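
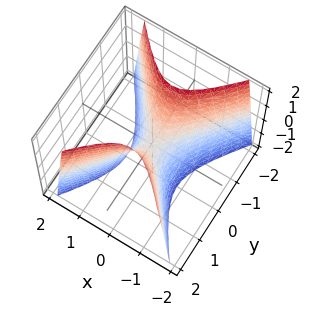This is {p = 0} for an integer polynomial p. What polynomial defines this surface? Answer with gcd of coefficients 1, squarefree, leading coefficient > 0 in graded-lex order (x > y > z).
3*x^2 - 2*y^2 + z

(a) deg p = 2. A hyperbolic paraboloid; a quadric.
(b) Symmetries: the x ↦ −x reflection is a symmetry, so x appears only in even powers; the y ↦ −y reflection is a symmetry, so y appears only in even powers.
(c) Observable constraints: one z-axis crossing is at z = 0; it meets the y-axis at y = 0 (among the integer gridlines); it meets the x-axis at x = 0 (among the integer gridlines).
(d) Solving for integer coefficients yields p as stated.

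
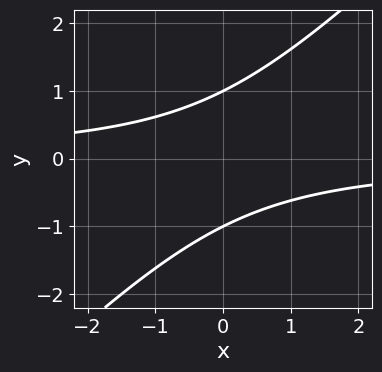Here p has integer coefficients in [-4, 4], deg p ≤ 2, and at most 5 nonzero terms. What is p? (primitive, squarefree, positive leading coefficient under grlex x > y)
(a) The degree is 2 — the shape is more complex than any degree-1 curve.
(b) From the visible intercepts: among the integer gridlines, it crosses the y-axis at y ∈ {-1, 1}; it misses every integer gridline on the x-axis.
(c) Putting this together gives p.

x*y - y^2 + 1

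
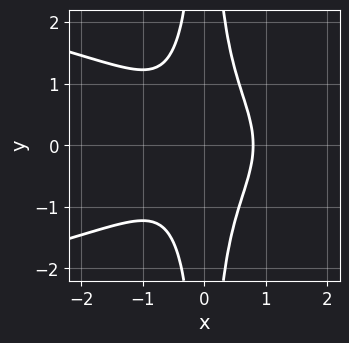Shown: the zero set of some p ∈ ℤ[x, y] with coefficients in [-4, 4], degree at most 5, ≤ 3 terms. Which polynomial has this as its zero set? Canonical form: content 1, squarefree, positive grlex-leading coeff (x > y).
2*x^2*y^2 + 2*x^3 - 1

1. The degree is 4 — the shape is more complex than any degree-3 curve.
2. Symmetries: it's symmetric under y → −y, forcing even powers of y.
3. From the axis intercepts and sections: no y-intercept at any integer in the box.
4. Putting this together gives p.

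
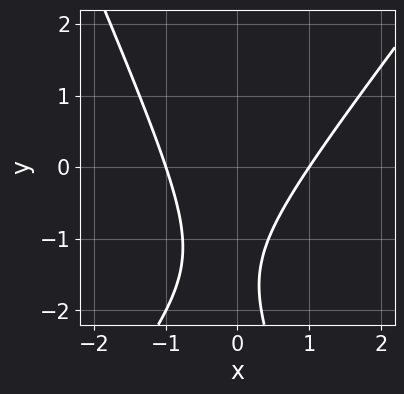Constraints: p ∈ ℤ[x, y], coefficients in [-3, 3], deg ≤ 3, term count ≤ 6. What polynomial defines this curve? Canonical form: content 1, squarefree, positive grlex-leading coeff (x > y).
3*x^2 - x*y - y^2 - 3*y - 3

First, the degree is 2 — the shape is more complex than any degree-1 curve.
Next, checking where it meets the axes: the x-axis gridline crossings are at x ∈ {-1, 1}; the curve avoids every integer y-axis point in the box.
Finally, assembling these constraints gives the stated polynomial.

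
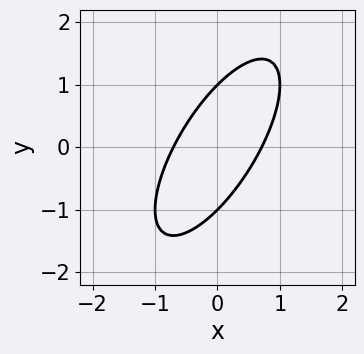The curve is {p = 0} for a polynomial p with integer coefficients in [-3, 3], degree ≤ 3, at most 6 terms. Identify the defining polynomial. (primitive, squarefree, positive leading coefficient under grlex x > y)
2*x^2 - 2*x*y + y^2 - 1

(a) Degree: the shape is more complex than any degree-1 curve, so deg p = 2.
(b) Against the integer gridlines: the y-axis gridline crossings are at y ∈ {-1, 1}.
(c) The integer polynomial consistent with all of this is the stated p.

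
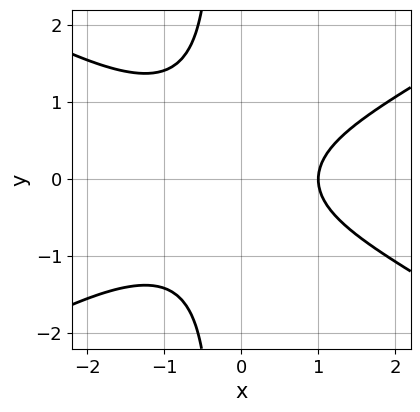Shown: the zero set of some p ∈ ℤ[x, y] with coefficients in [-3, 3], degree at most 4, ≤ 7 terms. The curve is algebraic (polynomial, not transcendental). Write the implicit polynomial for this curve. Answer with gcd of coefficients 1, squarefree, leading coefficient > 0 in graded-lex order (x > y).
First, degree: no degree-2 curve has this shape, so deg p = 3.
Then, symmetries: mirror symmetry y ↦ −y ⇒ only even powers of y.
Then, observable constraints: it meets the x-axis at x = 1 (among the integer gridlines); no y-intercept at any integer in the box.
Finally, assembling these constraints gives the stated polynomial.

x^3 - 3*x*y^2 - y^2 + x - 2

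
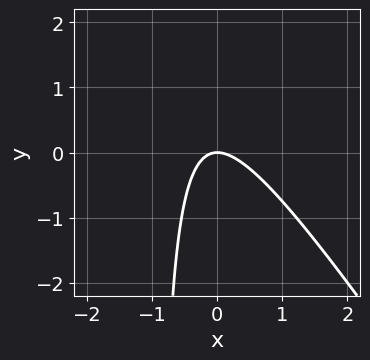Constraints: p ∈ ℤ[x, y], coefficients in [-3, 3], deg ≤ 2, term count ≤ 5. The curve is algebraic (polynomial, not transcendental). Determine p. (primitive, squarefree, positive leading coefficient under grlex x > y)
(a) deg p = 2. The shape is more complex than any degree-1 curve.
(b) From the visible intercepts: one x-axis crossing is at x = 0; it crosses the y-axis at the gridline y = 0.
(c) The integer polynomial consistent with all of this is the stated p.

3*x^2 + 2*x*y + 2*y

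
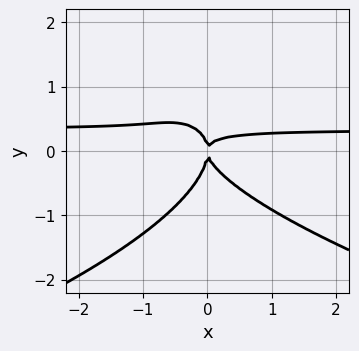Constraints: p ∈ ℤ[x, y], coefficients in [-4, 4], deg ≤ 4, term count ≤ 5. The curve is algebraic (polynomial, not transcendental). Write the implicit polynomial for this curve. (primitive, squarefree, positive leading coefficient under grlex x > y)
3*y^4 + 3*x^2*y + 2*x*y^2 - x^2

First, deg p = 4.
Then, observable constraints: it meets the y-axis at y = 0 (among the integer gridlines); one x-axis crossing is at x = 0.
Finally, matching integer coefficients to the picture gives p.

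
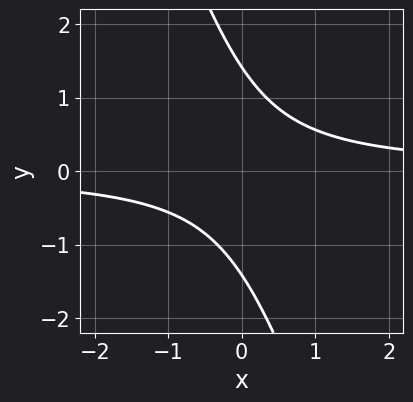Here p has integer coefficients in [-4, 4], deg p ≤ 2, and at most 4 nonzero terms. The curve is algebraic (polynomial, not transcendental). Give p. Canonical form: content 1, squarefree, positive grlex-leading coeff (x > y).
Degree: no degree-1 curve has this shape, so deg p = 2.
Checking where it meets the axes: no x-intercept at any integer in the box.
Putting this together gives p.

3*x*y + y^2 - 2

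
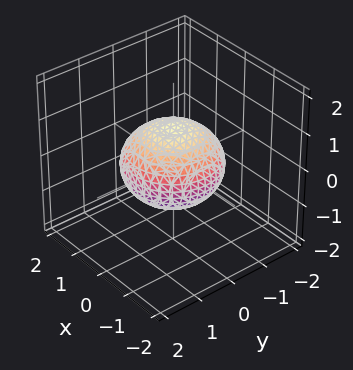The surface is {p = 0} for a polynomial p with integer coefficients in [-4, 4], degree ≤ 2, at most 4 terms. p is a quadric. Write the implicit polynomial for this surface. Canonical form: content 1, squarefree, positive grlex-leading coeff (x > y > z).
First, the degree is 2 — a closed, bounded, convex surface; a quadric.
Next, symmetries: rotational symmetry about the z-axis ⇒ p depends on x, y only through x² + y²; it's symmetric under z → −z, forcing even powers of z.
Then, from the axis intercepts and sections: a circular section at z = 0 has radius between 1 and 2; the z-axis gridline crossings are at z ∈ {-1, 1}.
Finally, the integer polynomial consistent with all of this is the stated p.

2*x^2 + 2*y^2 + 3*z^2 - 3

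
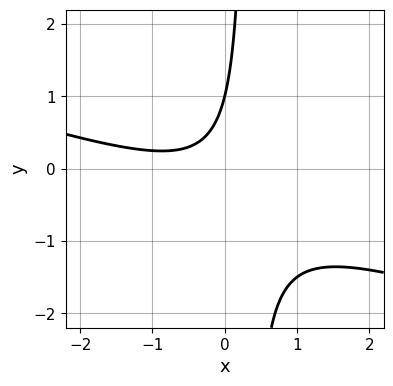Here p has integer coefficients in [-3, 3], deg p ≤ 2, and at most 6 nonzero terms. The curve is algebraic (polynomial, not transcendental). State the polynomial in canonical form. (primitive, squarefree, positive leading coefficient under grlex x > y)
x^2 + 3*x*y + x - y + 1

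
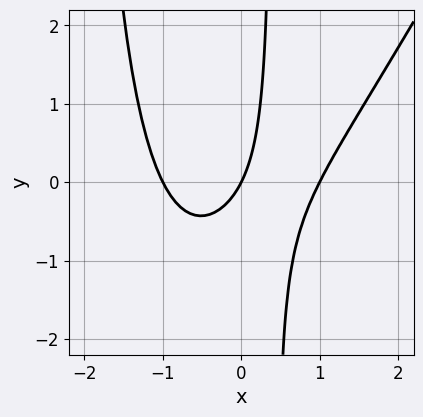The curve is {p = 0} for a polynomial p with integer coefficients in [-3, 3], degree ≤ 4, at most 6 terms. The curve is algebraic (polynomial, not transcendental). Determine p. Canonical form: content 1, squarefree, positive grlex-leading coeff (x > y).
1. The degree is 3 — the shape is more complex than any degree-2 curve.
2. Observable constraints: one y-axis crossing is at y = 0; the x-axis gridline crossings are at x ∈ {-1, 0, 1}.
3. Solving for integer coefficients yields p as stated.

2*x^3 - x^2*y - 2*x*y - 2*x + y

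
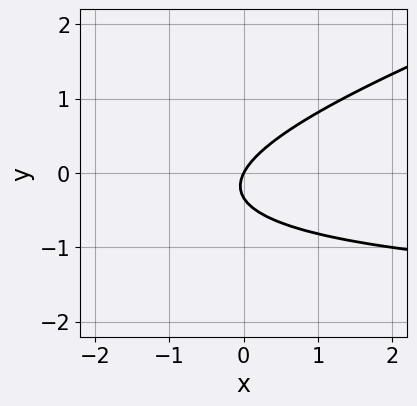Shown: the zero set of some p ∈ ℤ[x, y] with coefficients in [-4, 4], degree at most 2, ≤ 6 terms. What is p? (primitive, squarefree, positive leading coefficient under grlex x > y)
1. The degree is 2 — the shape is more complex than any degree-1 curve.
2. Checking where it meets the axes: it crosses the x-axis at the gridline x = 0; it crosses the y-axis at the gridline y = 0.
3. Matching integer coefficients to the picture gives p.

x*y - 3*y^2 + 2*x - y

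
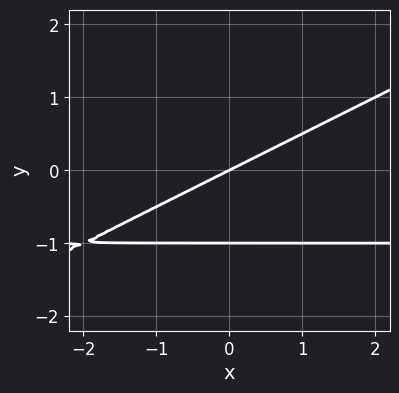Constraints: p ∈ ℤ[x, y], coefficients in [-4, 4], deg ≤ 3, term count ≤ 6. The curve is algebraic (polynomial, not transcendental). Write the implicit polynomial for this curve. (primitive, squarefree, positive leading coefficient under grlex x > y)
x*y - 2*y^2 + x - 2*y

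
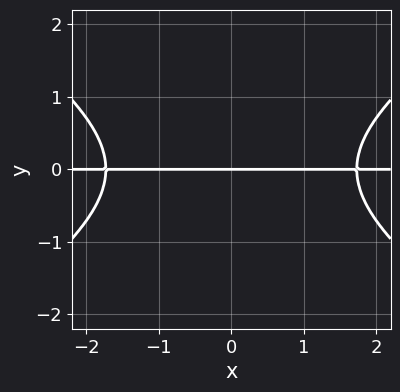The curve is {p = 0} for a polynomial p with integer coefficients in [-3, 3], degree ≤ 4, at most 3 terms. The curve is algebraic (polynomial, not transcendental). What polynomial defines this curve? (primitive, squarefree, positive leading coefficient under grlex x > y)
x^2*y - 2*y^3 - 3*y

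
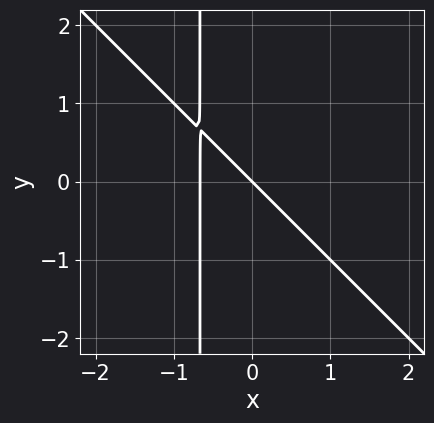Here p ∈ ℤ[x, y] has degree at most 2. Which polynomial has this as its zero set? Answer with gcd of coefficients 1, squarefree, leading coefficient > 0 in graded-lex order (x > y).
First, degree: the shape is more complex than any degree-1 curve, so deg p = 2.
Then, from the axis intercepts and sections: one y-axis crossing is at y = 0; it crosses the x-axis at the gridline x = 0.
Finally, the integer polynomial consistent with all of this is the stated p.

3*x^2 + 3*x*y + 2*x + 2*y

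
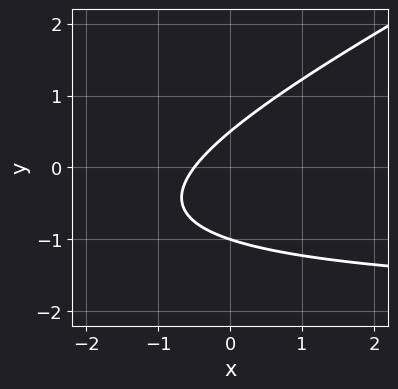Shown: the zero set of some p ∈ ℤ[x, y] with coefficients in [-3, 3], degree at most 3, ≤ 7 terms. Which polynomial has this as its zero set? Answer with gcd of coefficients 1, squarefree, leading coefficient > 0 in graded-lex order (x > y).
1. deg p = 2. The shape is more complex than any degree-1 curve.
2. Checking where it meets the axes: it crosses the y-axis at the gridline y = -1.
3. Solving for integer coefficients yields p as stated.

x*y - 2*y^2 + 2*x - y + 1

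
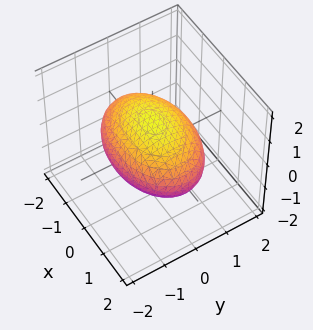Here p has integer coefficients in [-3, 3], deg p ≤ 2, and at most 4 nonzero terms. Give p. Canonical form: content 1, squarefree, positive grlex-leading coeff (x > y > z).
x^2 + 2*y^2 + 3*z^2 - 3

First, the degree is 2 — bounded and convex; a quadric.
Then, symmetries: it's symmetric under y → −y, forcing even powers of y; mirror symmetry x ↦ −x ⇒ only even powers of x; the z ↦ −z reflection is a symmetry, so z appears only in even powers.
Next, from the visible intercepts: the z-axis gridline crossings are at z ∈ {-1, 1}.
Finally, these observations pin down the coefficients.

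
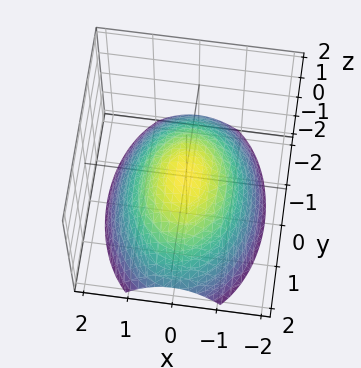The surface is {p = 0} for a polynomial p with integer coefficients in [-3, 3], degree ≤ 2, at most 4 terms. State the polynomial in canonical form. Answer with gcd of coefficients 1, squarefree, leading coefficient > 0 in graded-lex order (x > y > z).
Degree: a paraboloid; a quadric, so deg p = 2.
Symmetries: it's symmetric under y → −y, forcing even powers of y; the x ↦ −x reflection is a symmetry, so x appears only in even powers.
Reading off the gridlines: it crosses the x-axis at the gridline x = 0; it crosses the z-axis at the gridline z = 0; one y-axis crossing is at y = 0.
Matching integer coefficients to the picture gives p.

2*x^2 + y^2 + 3*z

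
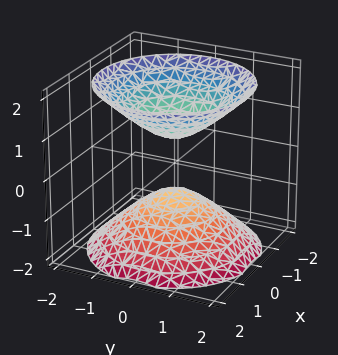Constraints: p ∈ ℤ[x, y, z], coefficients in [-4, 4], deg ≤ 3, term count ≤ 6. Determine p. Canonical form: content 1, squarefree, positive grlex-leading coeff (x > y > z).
I count 2 distinct pieces. They look like related sheets of one shape, so recover p as a whole.
The degree is 2 — a generic line meets the surface in up to 2 points.
By symmetry, every cross-section ⟂ z is a circle, so x, y appear only via x² + y².
Against the integer gridlines: a circular section at z = -1 has radius between 0 and 1; the surface avoids every integer y-axis point in the box; the surface avoids every integer x-axis point in the box.
Solving for integer coefficients yields p as stated.

2*x^2 + 2*y^2 - 2*z^2 + 1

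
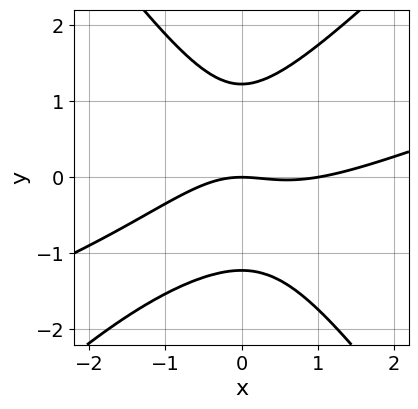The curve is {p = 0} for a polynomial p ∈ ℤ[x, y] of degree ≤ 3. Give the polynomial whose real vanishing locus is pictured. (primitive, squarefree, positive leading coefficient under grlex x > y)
x^3 - 3*x^2*y + 2*y^3 - x^2 - 3*y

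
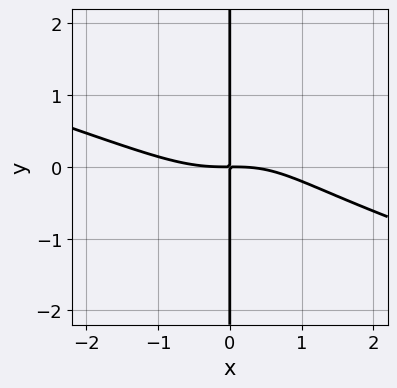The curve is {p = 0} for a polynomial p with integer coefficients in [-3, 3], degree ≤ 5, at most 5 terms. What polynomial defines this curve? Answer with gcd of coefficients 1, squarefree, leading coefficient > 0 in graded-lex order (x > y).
x^4 + 3*x^3*y - x^2*y + 3*x*y

Degree: the shape is more complex than any degree-3 curve, so deg p = 4.
Reading off the gridlines: the visible y-axis segment lies entirely on the curve.
Together with the visible shape, these determine p as stated.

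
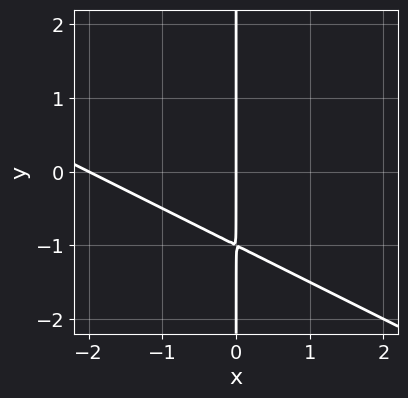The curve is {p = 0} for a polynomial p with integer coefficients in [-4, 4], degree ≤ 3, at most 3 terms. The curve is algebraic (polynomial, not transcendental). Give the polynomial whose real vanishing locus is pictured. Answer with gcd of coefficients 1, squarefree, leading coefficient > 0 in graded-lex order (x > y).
First, degree: no degree-1 curve has this shape, so deg p = 2.
Then, reading off the gridlines: the x-axis gridline crossings are at x ∈ {-2, 0}; the visible y-axis segment lies entirely on the curve.
Finally, the integer polynomial consistent with all of this is the stated p.

x^2 + 2*x*y + 2*x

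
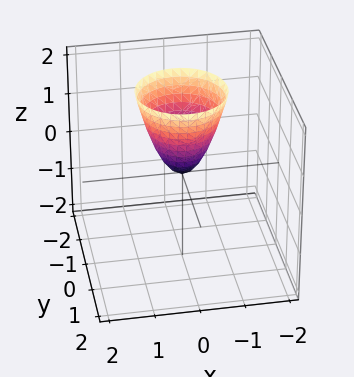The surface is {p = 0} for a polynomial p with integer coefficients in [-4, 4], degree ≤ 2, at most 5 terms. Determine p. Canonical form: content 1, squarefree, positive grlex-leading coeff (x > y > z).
1. The degree is 2 — a single bowl opening along one axis; a quadric.
2. Symmetry: every cross-section ⟂ z is a circle, so x, y appear only via x² + y².
3. From the axis intercepts and sections: one x-axis crossing is at x = 0; a circular section at z = 2 has radius exactly 1.
4. These observations pin down the coefficients.

2*x^2 + 2*y^2 - z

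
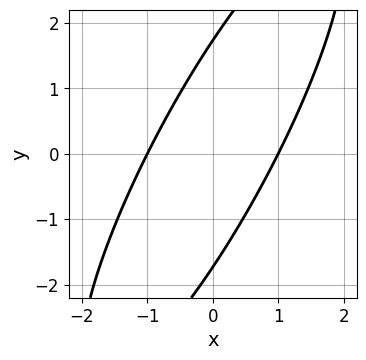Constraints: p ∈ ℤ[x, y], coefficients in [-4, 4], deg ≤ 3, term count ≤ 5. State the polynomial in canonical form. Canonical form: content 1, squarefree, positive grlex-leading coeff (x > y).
First, degree: the shape is more complex than any degree-1 curve, so deg p = 2.
Then, checking where it meets the axes: the x-axis gridline crossings are at x ∈ {-1, 1}.
Finally, solving for integer coefficients yields p as stated.

3*x^2 - 3*x*y + y^2 - 3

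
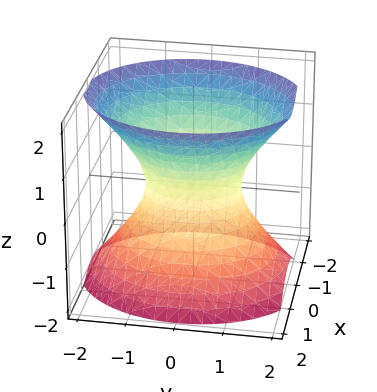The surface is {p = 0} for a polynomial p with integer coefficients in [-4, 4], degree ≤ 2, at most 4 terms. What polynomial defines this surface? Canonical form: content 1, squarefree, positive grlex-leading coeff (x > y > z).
First, the degree is 2 — one connected sheet with a waist; a quadric.
Next, symmetries: mirror symmetry z ↦ −z ⇒ only even powers of z; mirror symmetry x ↦ −x ⇒ only even powers of x; mirror symmetry y ↦ −y ⇒ only even powers of y.
Next, observable constraints: the surface avoids every integer z-axis point in the box; among the integer gridlines, it crosses the y-axis at y ∈ {-1, 1}.
Finally, these observations pin down the coefficients.

3*x^2 + 2*y^2 - 2*z^2 - 2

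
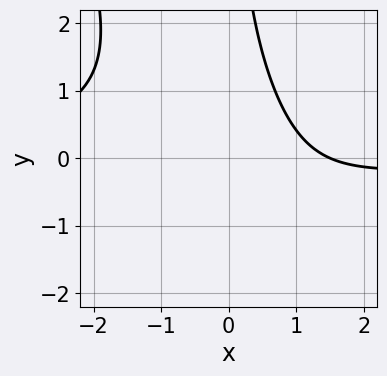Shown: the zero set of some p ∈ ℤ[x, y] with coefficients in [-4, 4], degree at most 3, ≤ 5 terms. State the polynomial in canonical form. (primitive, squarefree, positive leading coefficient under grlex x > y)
2*x^2*y + x*y^2 + 2*x - 3

(a) The degree is 3 — the shape is more complex than any degree-2 curve.
(b) Reading off the gridlines: it misses every integer gridline on the y-axis.
(c) Assembling these constraints gives the stated polynomial.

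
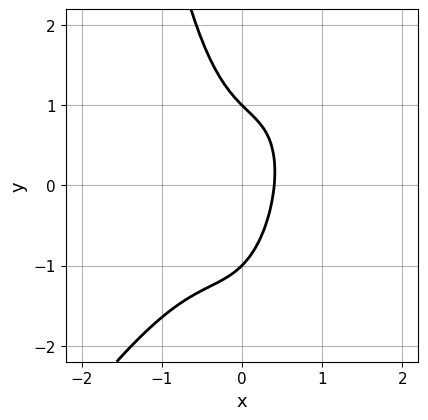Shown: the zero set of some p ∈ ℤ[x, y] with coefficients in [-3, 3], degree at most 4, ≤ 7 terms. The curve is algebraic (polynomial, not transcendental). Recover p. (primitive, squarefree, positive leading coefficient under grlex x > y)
The degree is 3 — no degree-2 curve has this shape.
Reading off the gridlines: the y-axis gridline crossings are at y ∈ {-1, 1}.
These observations pin down the coefficients.

3*x^3 - 2*x^2*y + y^2 + 2*x - 1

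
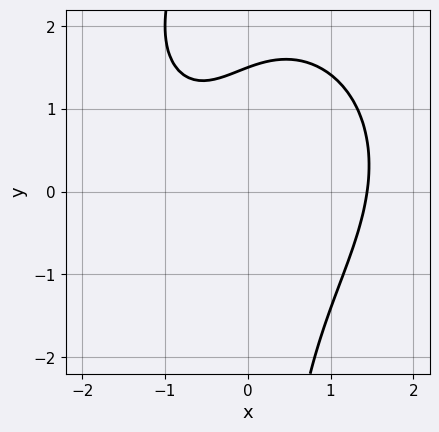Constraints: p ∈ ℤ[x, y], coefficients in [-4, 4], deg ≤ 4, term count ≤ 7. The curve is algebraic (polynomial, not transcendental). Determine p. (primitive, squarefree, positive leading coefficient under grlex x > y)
x^3 + x*y^2 - 2*x*y + 2*y - 3

The degree is 3 — no degree-2 curve has this shape.
The integer polynomial consistent with all of this is the stated p.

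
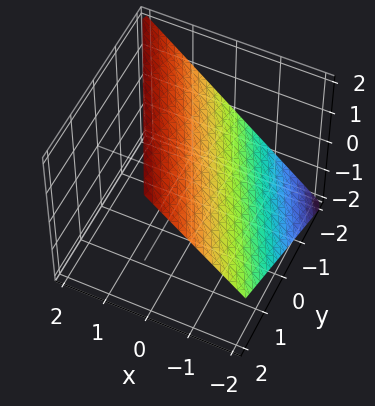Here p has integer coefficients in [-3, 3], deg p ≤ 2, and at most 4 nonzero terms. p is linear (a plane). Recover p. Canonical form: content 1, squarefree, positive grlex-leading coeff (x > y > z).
2*x + y - 2*z + 2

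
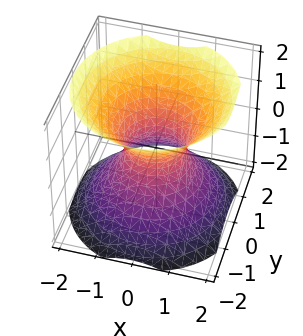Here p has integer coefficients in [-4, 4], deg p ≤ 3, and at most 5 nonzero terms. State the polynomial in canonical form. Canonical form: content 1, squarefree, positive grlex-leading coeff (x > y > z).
3*x^2 + 3*y^2 - 3*z^2 - 2

First, the degree is 2 — an hourglass — one-sheet hyperboloid; a quadric.
Then, symmetries: the z ↦ −z reflection is a symmetry, so z appears only in even powers; the surface is invariant under rotation about z: p = q(x² + y², z).
Then, reading off the gridlines: the surface avoids every integer z-axis point in the box; a circular section at z = -1 has radius between 1 and 2.
Finally, solving for integer coefficients yields p as stated.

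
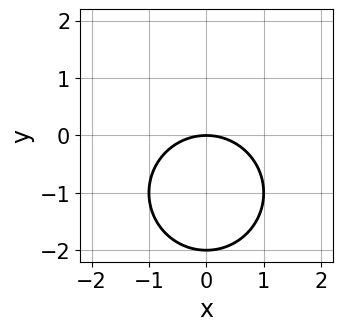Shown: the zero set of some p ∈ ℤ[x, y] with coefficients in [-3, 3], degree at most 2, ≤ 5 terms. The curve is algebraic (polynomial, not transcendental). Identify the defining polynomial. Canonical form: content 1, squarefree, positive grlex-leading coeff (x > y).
x^2 + y^2 + 2*y

1. The degree is 2 — a generic line meets the curve in up to 2 points.
2. Symmetries: mirror symmetry x ↦ −x ⇒ only even powers of x.
3. Checking where it meets the axes: among the integer gridlines, it crosses the y-axis at y ∈ {-2, 0}; one x-axis crossing is at x = 0.
4. Solving for integer coefficients yields p as stated.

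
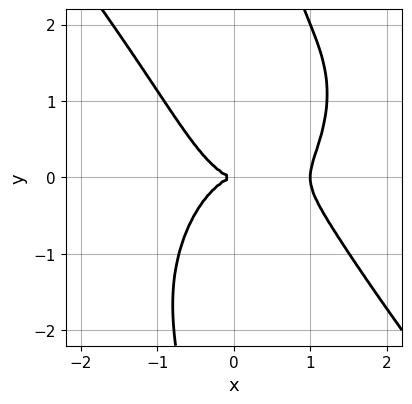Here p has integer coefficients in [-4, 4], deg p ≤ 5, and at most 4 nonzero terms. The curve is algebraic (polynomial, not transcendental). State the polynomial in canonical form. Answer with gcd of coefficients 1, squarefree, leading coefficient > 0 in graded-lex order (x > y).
2*x^4 + x*y^3 - 2*x^3 - 2*y^2

(a) Degree: the shape is more complex than any degree-3 curve, so deg p = 4.
(b) From the visible intercepts: it crosses the y-axis at the gridline y = 0; the x-axis gridline crossings are at x ∈ {0, 1}.
(c) Fitting integer coefficients to these (and the overall shape) gives p.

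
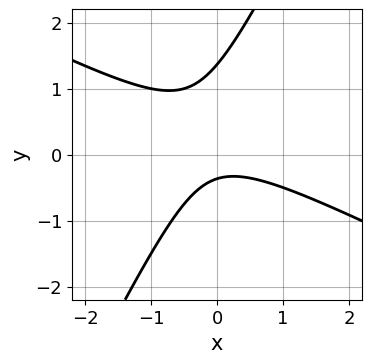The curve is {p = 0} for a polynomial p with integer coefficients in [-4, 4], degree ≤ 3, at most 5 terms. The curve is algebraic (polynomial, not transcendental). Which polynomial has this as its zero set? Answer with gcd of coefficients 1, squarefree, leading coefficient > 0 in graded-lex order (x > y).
2*x^2 + 3*x*y - 2*y^2 + 2*y + 1

1. deg p = 2. A generic line meets the curve in up to 2 points.
2. Reading off the gridlines: no x-intercept at any integer in the box.
3. Together with the visible shape, these determine p as stated.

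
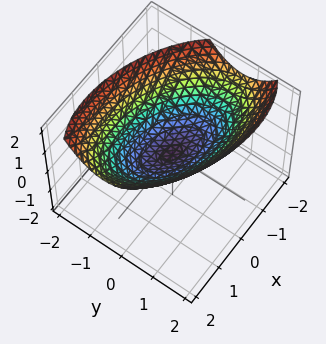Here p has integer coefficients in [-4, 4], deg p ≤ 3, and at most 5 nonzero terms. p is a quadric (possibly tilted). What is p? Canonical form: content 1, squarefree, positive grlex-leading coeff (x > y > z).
First, deg p = 2. No degree-1 surface has this shape.
Then, observable constraints: it meets the y-axis at y = 0 (among the integer gridlines); it meets the z-axis at z = 0 (among the integer gridlines).
Finally, solving for integer coefficients yields p as stated.

x^2 + x*y + 2*y^2 - 3*z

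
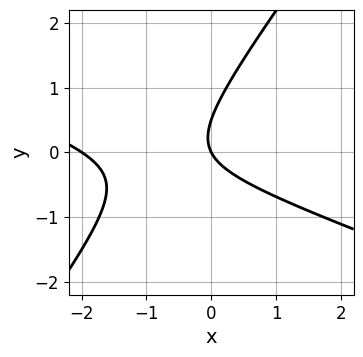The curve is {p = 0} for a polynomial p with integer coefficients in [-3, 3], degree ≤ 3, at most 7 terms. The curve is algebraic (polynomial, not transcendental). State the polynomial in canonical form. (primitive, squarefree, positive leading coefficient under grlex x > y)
1. deg p = 2. No degree-1 curve has this shape.
2. Against the integer gridlines: the x-axis gridline crossings are at x ∈ {-2, 0}; it meets the y-axis at y = 0 (among the integer gridlines).
3. These observations pin down the coefficients.

x^2 + 2*x*y - 2*y^2 + 2*x + y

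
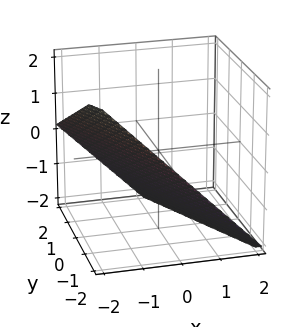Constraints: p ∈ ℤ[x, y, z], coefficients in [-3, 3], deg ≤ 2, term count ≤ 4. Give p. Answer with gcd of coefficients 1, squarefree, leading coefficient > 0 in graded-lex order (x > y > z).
1. deg p = 1. The surface is flat (a plane).
2. From the axis intercepts and sections: one x-axis crossing is at x = -1; it crosses the y-axis at the gridline y = -2; it crosses the z-axis at the gridline z = -1.
3. Solving for integer coefficients yields p as stated.

2*x + y + 2*z + 2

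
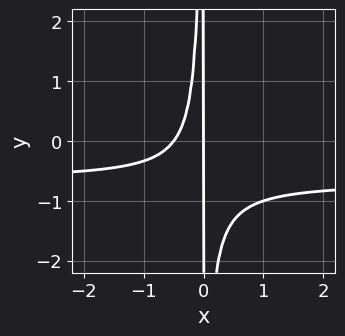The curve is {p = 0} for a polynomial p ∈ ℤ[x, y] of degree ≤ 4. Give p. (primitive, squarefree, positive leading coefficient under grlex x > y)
3*x^2*y + 2*x^2 + x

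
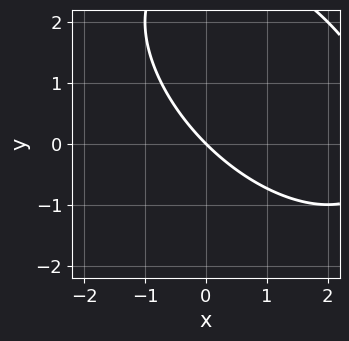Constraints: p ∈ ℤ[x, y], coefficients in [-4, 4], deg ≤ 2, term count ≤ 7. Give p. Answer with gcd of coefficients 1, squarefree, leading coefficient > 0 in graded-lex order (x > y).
The degree is 2 — no degree-1 curve has this shape.
Observable constraints: it crosses the x-axis at the gridline x = 0; one y-axis crossing is at y = 0.
Putting this together gives p.

x^2 + x*y + y^2 - 3*x - 3*y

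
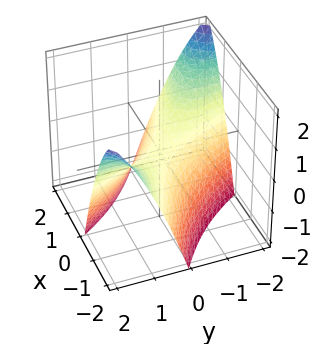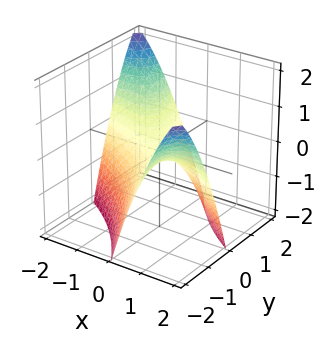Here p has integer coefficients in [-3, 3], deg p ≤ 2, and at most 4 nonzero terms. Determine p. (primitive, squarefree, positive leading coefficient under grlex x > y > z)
1. Degree: a generic line meets the surface in up to 2 points, so deg p = 2.
2. Checking where it meets the axes: it meets the x-axis at x = 0 (among the integer gridlines); it meets the y-axis at y = 0 (among the integer gridlines).
3. Assembling these constraints gives the stated polynomial.

x^2 + 3*x*y + y^2 + 2*z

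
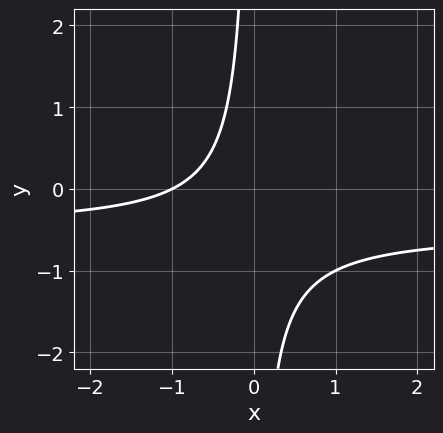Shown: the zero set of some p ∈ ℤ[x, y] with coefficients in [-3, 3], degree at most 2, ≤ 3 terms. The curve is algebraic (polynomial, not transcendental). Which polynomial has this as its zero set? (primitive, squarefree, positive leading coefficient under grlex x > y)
2*x*y + x + 1

1. deg p = 2. No degree-1 curve has this shape.
2. Reading off the gridlines: it meets the x-axis at x = -1 (among the integer gridlines); no y-intercept at any integer in the box.
3. Putting this together gives p.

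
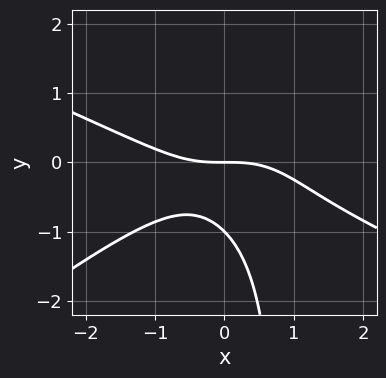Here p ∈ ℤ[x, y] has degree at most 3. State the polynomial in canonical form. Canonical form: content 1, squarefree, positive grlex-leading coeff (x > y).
First, deg p = 3. A generic line meets the curve in up to 3 points.
Then, from the axis intercepts and sections: among the integer gridlines, it crosses the y-axis at y ∈ {-1, 0}; it crosses the x-axis at the gridline x = 0.
Finally, the integer polynomial consistent with all of this is the stated p.

x^3 + x^2*y - 3*x*y^2 + 3*y^2 + 3*y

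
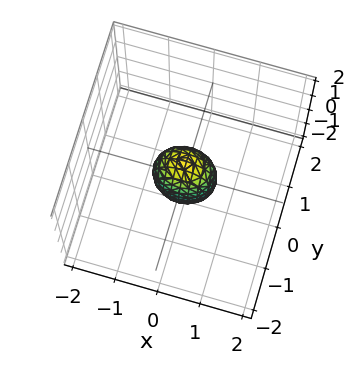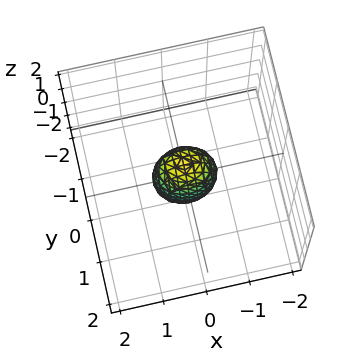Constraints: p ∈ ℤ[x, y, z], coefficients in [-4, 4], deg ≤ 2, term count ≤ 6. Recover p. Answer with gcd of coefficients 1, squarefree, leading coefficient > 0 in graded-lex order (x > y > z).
2*x^2 + 3*y^2 + z^2 - 1

1. The degree is 2 — bounded and convex; a quadric.
2. Symmetries: the x ↦ −x reflection is a symmetry, so x appears only in even powers; mirror symmetry y ↦ −y ⇒ only even powers of y; mirror symmetry z ↦ −z ⇒ only even powers of z.
3. Observable constraints: the z-axis gridline crossings are at z ∈ {-1, 1}.
4. Assembling these constraints gives the stated polynomial.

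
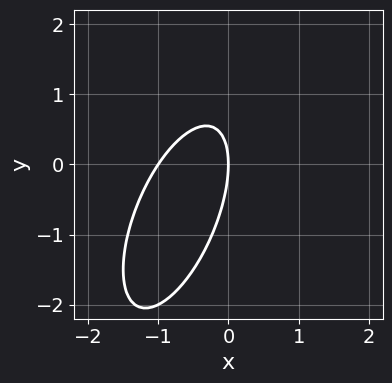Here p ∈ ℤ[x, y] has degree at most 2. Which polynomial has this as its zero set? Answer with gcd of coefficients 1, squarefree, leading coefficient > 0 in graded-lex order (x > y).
(a) Degree: no degree-1 curve has this shape, so deg p = 2.
(b) Checking where it meets the axes: one y-axis crossing is at y = 0; among the integer gridlines, it crosses the x-axis at x ∈ {-1, 0}.
(c) Putting this together gives p.

3*x^2 - 2*x*y + y^2 + 3*x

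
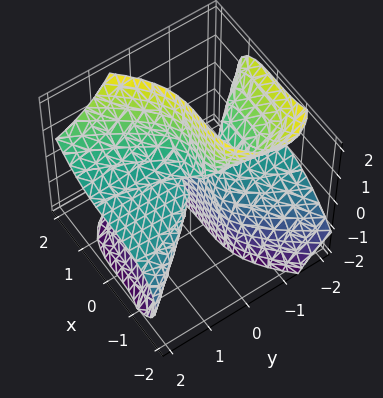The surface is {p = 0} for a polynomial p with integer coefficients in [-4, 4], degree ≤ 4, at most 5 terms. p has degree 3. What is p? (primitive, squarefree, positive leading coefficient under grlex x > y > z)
First, the degree is 3 — a generic line meets the surface in up to 3 points.
Next, from the visible intercepts: one z-axis crossing is at z = 0; it crosses the x-axis at the gridline x = 0.
Finally, matching integer coefficients to the picture gives p. Check: (0, 1, 0) on the y-axis lies on the surface, and p(0, 1, 0) = 0. ✓

2*x^3 - 3*y^2*z - 3*y*z^2 - 2*y*z - z^2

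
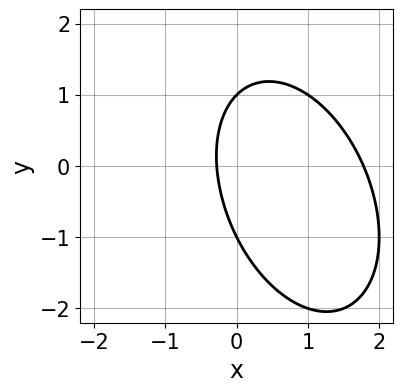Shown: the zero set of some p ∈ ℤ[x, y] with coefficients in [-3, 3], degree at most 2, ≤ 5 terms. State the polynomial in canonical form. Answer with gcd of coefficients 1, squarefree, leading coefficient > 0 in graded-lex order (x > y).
2*x^2 + x*y + y^2 - 3*x - 1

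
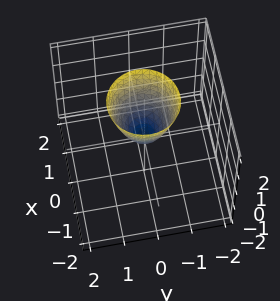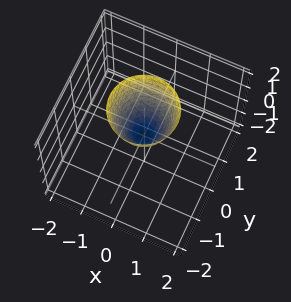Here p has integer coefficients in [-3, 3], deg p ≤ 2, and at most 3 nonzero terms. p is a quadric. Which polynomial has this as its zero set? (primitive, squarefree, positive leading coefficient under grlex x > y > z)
1. The degree is 2 — a paraboloid; a quadric.
2. Symmetries: rotational symmetry about the z-axis ⇒ p depends on x, y only through x² + y².
3. Observable constraints: one z-axis crossing is at z = 0; it crosses the y-axis at the gridline y = 0.
4. Together with the visible shape, these determine p as stated.

2*x^2 + 2*y^2 - z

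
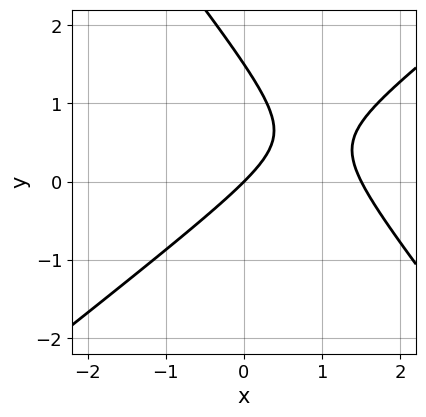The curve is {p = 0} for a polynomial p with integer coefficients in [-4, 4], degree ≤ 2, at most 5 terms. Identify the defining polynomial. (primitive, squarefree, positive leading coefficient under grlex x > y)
2*x^2 - x*y - 2*y^2 - 3*x + 3*y

1. The degree is 2 — a generic line meets the curve in up to 2 points.
2. From the visible intercepts: it meets the y-axis at y = 0 (among the integer gridlines); it meets the x-axis at x = 0 (among the integer gridlines).
3. Fitting integer coefficients to these (and the overall shape) gives p.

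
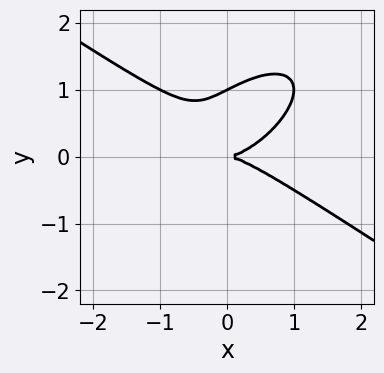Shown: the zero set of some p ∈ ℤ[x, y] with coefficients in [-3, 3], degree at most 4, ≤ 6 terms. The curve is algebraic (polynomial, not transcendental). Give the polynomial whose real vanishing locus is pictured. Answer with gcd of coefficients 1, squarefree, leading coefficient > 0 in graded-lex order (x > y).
1. Degree: a generic line meets the curve in up to 3 points, so deg p = 3.
2. Against the integer gridlines: it meets the x-axis at x = 0 (among the integer gridlines); among the integer gridlines, it crosses the y-axis at y ∈ {0, 1}.
3. Together with the visible shape, these determine p as stated.

x^3 - x*y^2 + 2*y^3 - 2*y^2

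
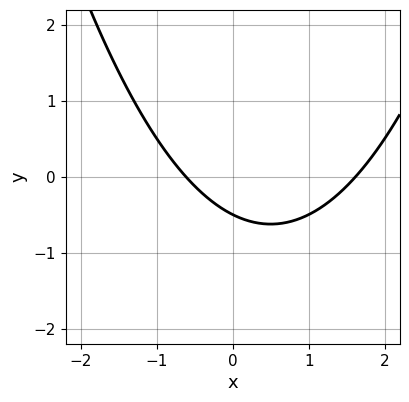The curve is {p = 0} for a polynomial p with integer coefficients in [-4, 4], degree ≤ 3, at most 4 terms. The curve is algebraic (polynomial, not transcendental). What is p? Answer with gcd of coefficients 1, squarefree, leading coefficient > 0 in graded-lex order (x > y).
x^2 - x - 2*y - 1

Degree: no degree-1 curve has this shape, so deg p = 2.
The integer polynomial consistent with all of this is the stated p.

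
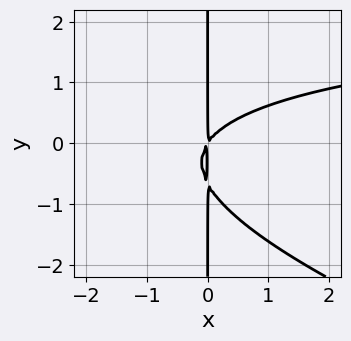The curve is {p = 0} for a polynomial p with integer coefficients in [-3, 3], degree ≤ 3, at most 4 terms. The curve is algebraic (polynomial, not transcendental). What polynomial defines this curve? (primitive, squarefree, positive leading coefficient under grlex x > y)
Degree: the shape is more complex than any degree-2 curve, so deg p = 3.
Reading off the gridlines: every point of the y-axis in the box is on the curve.
Assembling these constraints gives the stated polynomial.

x^2*y + 3*x*y^2 - 3*x^2 + 2*x*y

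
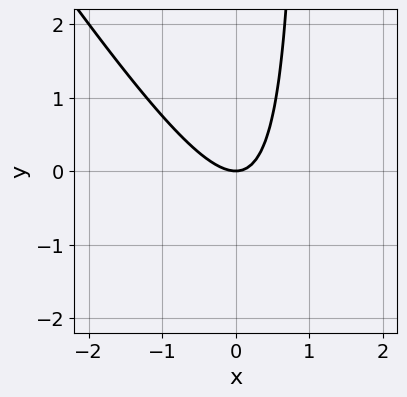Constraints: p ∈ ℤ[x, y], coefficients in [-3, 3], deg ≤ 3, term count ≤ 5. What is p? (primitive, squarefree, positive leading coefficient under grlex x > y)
3*x^2 + 2*x*y - 2*y

(a) deg p = 2. A generic line meets the curve in up to 2 points.
(b) From the axis intercepts and sections: it meets the x-axis at x = 0 (among the integer gridlines); it meets the y-axis at y = 0 (among the integer gridlines).
(c) The integer polynomial consistent with all of this is the stated p.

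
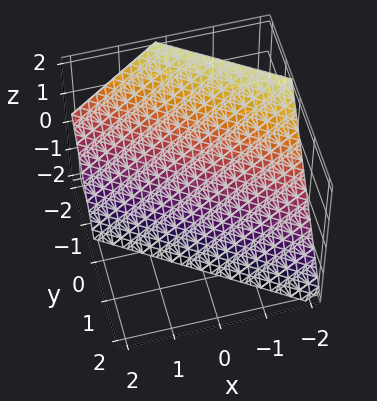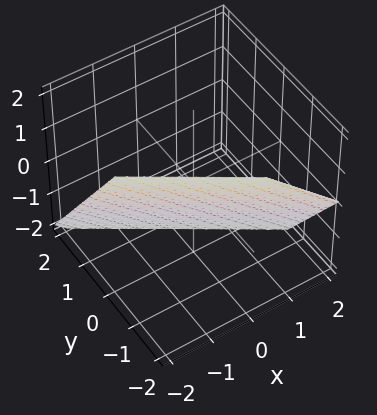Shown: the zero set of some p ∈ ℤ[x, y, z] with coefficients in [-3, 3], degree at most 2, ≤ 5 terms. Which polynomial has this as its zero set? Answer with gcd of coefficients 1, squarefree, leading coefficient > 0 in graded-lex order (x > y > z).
2*x + 3*y + 2*z + 2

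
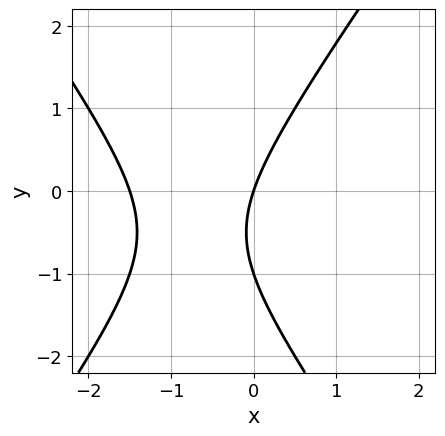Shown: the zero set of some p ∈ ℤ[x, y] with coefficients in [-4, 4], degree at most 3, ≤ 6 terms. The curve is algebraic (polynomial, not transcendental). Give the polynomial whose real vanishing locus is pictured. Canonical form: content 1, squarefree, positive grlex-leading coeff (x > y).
2*x^2 - y^2 + 3*x - y

(a) The degree is 2 — no degree-1 curve has this shape.
(b) Observable constraints: it meets the x-axis at x = 0 (among the integer gridlines); the y-axis gridline crossings are at y ∈ {-1, 0}.
(c) Matching integer coefficients to the picture gives p.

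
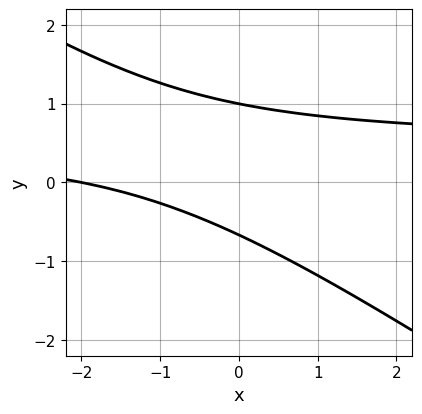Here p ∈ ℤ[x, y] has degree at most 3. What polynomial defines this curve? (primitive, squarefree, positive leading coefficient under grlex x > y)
2*x*y + 3*y^2 - x - y - 2

1. deg p = 2.
2. From the axis intercepts and sections: it meets the y-axis at y = 1 (among the integer gridlines); it meets the x-axis at x = -2 (among the integer gridlines).
3. Matching integer coefficients to the picture gives p.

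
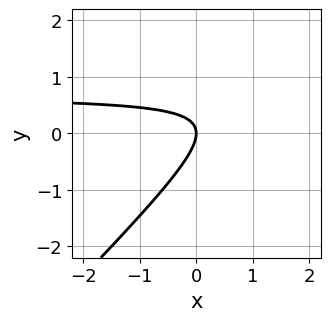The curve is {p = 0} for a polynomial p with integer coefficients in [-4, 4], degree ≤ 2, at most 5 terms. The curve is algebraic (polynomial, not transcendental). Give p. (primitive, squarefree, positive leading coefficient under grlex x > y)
Degree: a generic line meets the curve in up to 2 points, so deg p = 2.
Against the integer gridlines: it meets the y-axis at y = 0 (among the integer gridlines); one x-axis crossing is at x = 0.
Assembling these constraints gives the stated polynomial.

3*x*y - 3*y^2 - 2*x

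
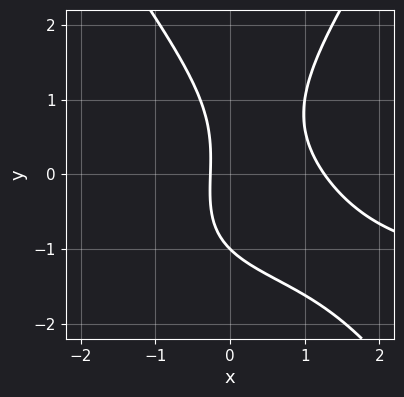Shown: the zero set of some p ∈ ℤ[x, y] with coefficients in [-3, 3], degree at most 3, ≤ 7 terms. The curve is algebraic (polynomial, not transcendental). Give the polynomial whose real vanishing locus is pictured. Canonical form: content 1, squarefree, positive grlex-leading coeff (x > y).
First, deg p = 3.
Then, observable constraints: it meets the y-axis at y = -1 (among the integer gridlines).
Finally, these observations pin down the coefficients.

2*x^2*y - y^3 + 3*x^2 - 3*x - 1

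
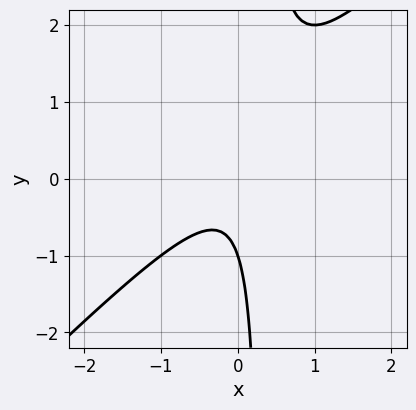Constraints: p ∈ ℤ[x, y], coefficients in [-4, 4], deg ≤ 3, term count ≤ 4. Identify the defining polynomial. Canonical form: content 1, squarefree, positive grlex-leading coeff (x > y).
3*x^2 - 3*x*y + y + 1

The degree is 2 — no degree-1 curve has this shape.
Reading off the gridlines: the curve avoids every integer x-axis point in the box; it meets the y-axis at y = -1 (among the integer gridlines).
Solving for integer coefficients yields p as stated.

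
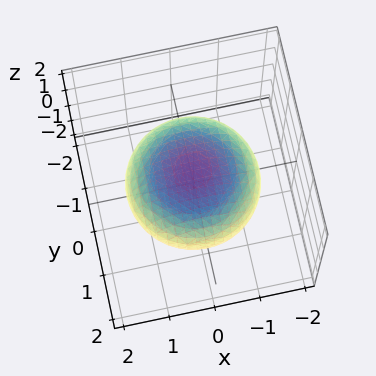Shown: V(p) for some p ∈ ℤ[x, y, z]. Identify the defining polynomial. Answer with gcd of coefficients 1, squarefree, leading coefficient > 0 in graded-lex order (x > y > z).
(a) Degree: bounded and convex; a quadric, so deg p = 2.
(b) Symmetries: rotational symmetry about the z-axis ⇒ p depends on x, y only through x² + y²; mirror symmetry z ↦ −z ⇒ only even powers of z.
(c) Observable constraints: a circular section at z = 0 has radius between 1 and 2; among the integer gridlines, it crosses the z-axis at z ∈ {-1, 1}.
(d) Putting this together gives p.

x^2 + y^2 + 2*z^2 - 2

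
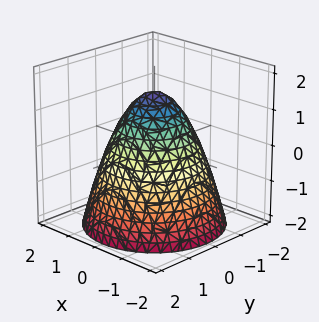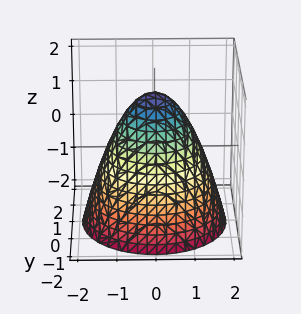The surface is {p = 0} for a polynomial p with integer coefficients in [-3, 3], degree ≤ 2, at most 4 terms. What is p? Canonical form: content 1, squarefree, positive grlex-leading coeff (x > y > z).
First, deg p = 2.
Next, symmetries: rotational symmetry about the z-axis ⇒ p depends on x, y only through x² + y².
Then, from the visible intercepts: a circular section at z = 1 has radius between 0 and 1.
Finally, solving for integer coefficients yields p as stated.

2*x^2 + 2*y^2 + 2*z - 3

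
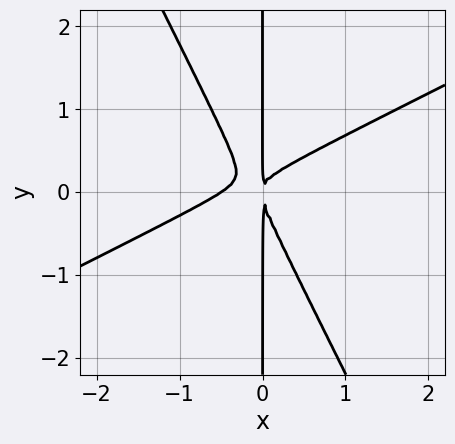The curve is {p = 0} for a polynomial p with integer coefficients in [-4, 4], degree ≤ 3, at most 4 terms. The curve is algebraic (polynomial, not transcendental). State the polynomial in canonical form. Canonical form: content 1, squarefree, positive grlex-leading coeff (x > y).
2*x^3 - 3*x^2*y - 2*x*y^2 + x^2

Degree: no degree-2 curve has this shape, so deg p = 3.
Checking where it meets the axes: every point of the y-axis in the box is on the curve.
Matching integer coefficients to the picture gives p.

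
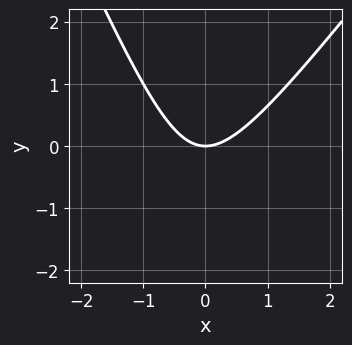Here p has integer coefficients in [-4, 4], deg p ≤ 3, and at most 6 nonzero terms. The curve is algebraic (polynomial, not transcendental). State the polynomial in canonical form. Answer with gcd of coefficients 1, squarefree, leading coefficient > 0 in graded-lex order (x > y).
3*x^2 - x*y - y^2 - 3*y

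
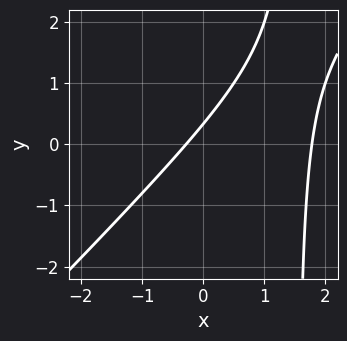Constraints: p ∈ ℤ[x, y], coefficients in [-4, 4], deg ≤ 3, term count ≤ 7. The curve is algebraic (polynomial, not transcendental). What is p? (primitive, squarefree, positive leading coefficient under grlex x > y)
(a) deg p = 2.
(b) Matching integer coefficients to the picture gives p.

2*x^2 - 2*x*y - 3*x + 3*y - 1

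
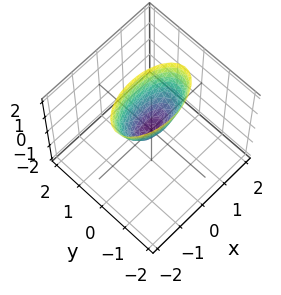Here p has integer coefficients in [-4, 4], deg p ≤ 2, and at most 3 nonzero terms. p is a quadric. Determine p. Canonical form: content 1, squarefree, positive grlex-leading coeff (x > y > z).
First, deg p = 2. A single bowl opening along one axis; a quadric.
Next, symmetries: it's symmetric under y → −y, forcing even powers of y; it's symmetric under x → −x, forcing even powers of x.
Next, against the integer gridlines: one x-axis crossing is at x = 0; it crosses the z-axis at the gridline z = 0; it meets the y-axis at y = 0 (among the integer gridlines).
Finally, assembling these constraints gives the stated polynomial.

x^2 + 3*y^2 - z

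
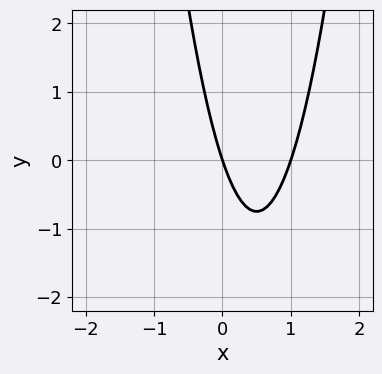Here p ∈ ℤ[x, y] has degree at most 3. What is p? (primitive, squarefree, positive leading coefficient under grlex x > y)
1. The degree is 2 — a generic line meets the curve in up to 2 points.
2. Reading off the gridlines: among the integer gridlines, it crosses the x-axis at x ∈ {0, 1}; it crosses the y-axis at the gridline y = 0.
3. Fitting integer coefficients to these (and the overall shape) gives p.

3*x^2 - 3*x - y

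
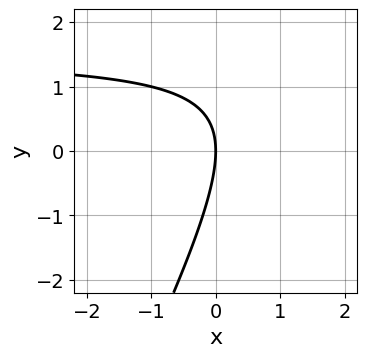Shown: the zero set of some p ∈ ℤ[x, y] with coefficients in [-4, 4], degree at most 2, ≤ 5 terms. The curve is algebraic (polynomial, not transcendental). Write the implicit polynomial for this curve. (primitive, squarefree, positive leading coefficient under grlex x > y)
2*x*y - y^2 - 3*x

First, the degree is 2 — the shape is more complex than any degree-1 curve.
Then, observable constraints: it meets the x-axis at x = 0 (among the integer gridlines); it meets the y-axis at y = 0 (among the integer gridlines).
Finally, fitting integer coefficients to these (and the overall shape) gives p.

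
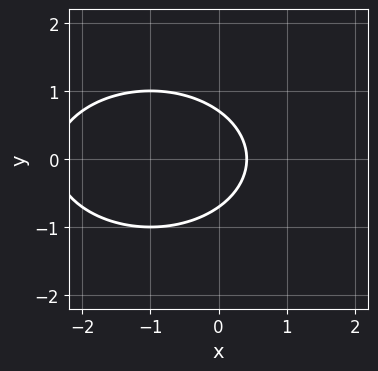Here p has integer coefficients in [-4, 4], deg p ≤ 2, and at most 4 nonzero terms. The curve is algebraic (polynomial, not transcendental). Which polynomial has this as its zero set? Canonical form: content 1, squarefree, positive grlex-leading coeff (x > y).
x^2 + 2*y^2 + 2*x - 1

1. deg p = 2.
2. Symmetries: the y ↦ −y reflection is a symmetry, so y appears only in even powers.
3. Matching integer coefficients to the picture gives p.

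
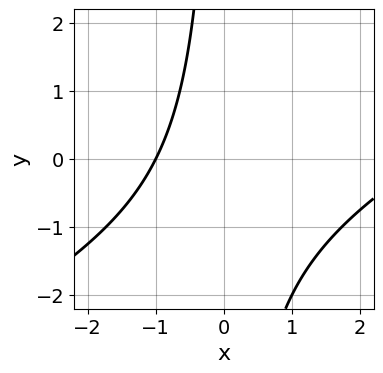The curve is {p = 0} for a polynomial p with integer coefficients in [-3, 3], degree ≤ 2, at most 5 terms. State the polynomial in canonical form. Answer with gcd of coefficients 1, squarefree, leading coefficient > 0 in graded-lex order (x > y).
deg p = 2. No degree-1 curve has this shape.
Observable constraints: it crosses the x-axis at the gridline x = -1; the curve avoids every integer y-axis point in the box.
Together with the visible shape, these determine p as stated.

x^2 - 2*x*y - 2*x - 3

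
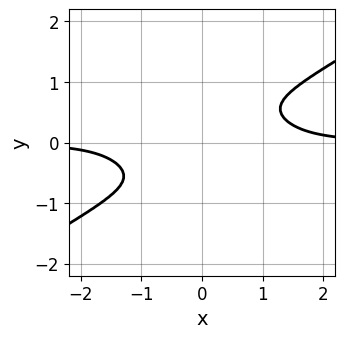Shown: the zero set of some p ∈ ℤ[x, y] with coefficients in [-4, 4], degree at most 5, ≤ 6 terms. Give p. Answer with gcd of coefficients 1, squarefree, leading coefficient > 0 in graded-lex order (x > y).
(a) The degree is 4 — no degree-3 curve has this shape.
(b) From the axis intercepts and sections: the curve avoids every integer x-axis point in the box; the curve avoids every integer y-axis point in the box.
(c) Putting this together gives p.

x^3*y - x*y^3 - 3*y^4 + y^2 - 1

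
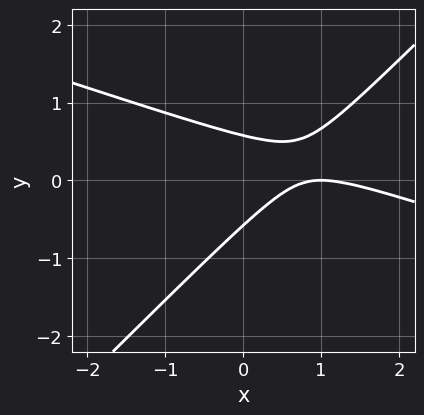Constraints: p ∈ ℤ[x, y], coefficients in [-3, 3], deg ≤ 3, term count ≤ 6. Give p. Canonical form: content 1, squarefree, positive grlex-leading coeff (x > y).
1. deg p = 2. The shape is more complex than any degree-1 curve.
2. Checking where it meets the axes: it meets the x-axis at x = 1 (among the integer gridlines).
3. Together with the visible shape, these determine p as stated.

x^2 + 2*x*y - 3*y^2 - 2*x + 1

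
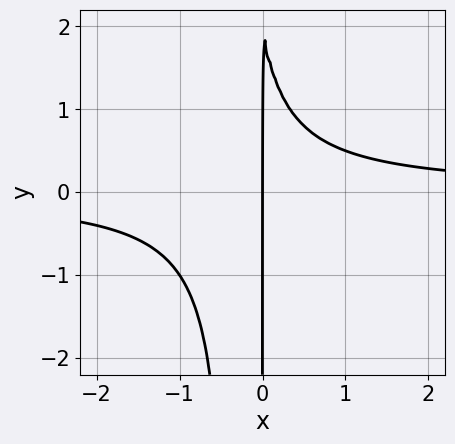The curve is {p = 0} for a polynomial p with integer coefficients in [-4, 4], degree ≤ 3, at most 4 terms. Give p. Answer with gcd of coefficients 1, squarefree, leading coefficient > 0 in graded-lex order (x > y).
3*x^2*y + x*y - 2*x

(a) deg p = 3. The shape is more complex than any degree-2 curve.
(b) From the visible intercepts: every point of the y-axis in the box is on the curve; one x-axis crossing is at x = 0.
(c) Fitting integer coefficients to these (and the overall shape) gives p.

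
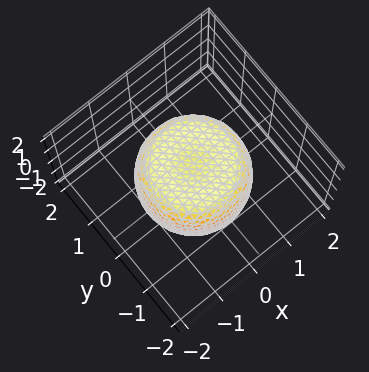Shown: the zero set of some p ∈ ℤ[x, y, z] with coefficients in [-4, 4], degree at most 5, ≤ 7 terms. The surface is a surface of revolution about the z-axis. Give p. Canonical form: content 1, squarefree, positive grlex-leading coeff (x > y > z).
1. deg p = 4. The shape is more complex than any degree-3 surface.
2. Symmetries: the z-axis is an axis of rotation, so x and y enter only as x² + y².
3. From the axis intercepts and sections: a circular section at z = 1 has radius exactly 1; the z-axis gridline crossings are at z ∈ {-1, 1}.
4. Matching integer coefficients to the picture gives p.

x^4 + 2*x^2*y^2 + y^4 - x^2 - y^2 + z^2 - 1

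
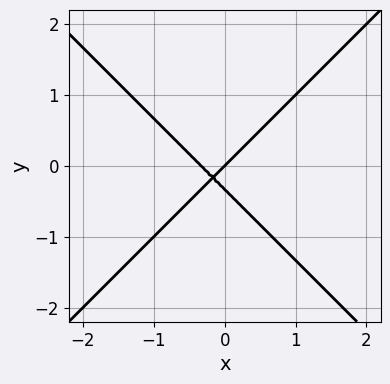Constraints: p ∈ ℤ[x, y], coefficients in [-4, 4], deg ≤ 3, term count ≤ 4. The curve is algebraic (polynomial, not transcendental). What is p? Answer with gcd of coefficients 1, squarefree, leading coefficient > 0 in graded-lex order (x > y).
3*x^2 - 3*y^2 + x - y

deg p = 2. No degree-1 curve has this shape.
From the axis intercepts and sections: it crosses the y-axis at the gridline y = 0; it meets the x-axis at x = 0 (among the integer gridlines).
Assembling these constraints gives the stated polynomial.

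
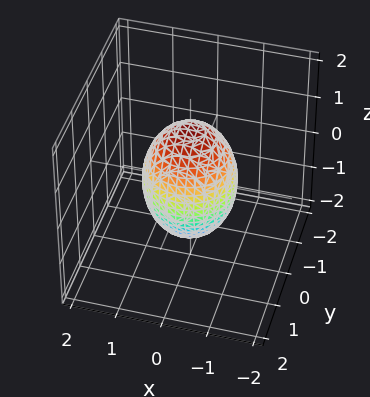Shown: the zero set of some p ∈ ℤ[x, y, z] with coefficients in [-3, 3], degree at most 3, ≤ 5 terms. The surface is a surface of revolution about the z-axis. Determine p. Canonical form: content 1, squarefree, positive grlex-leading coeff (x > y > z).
2*x^2 + 2*y^2 + z^2 - 2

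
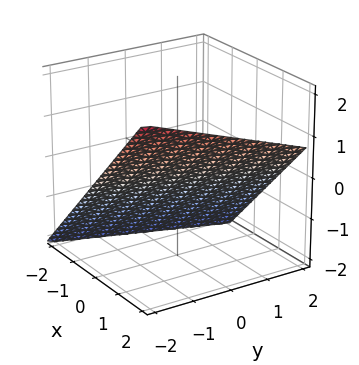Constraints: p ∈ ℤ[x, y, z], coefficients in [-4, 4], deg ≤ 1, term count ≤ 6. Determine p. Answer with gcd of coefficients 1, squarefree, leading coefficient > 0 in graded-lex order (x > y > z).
First, the degree is 1 — the surface is flat (a plane).
Next, reading off the gridlines: it meets the y-axis at y = -2 (among the integer gridlines).
Finally, the integer polynomial consistent with all of this is the stated p.

3*x - y - 3*z - 2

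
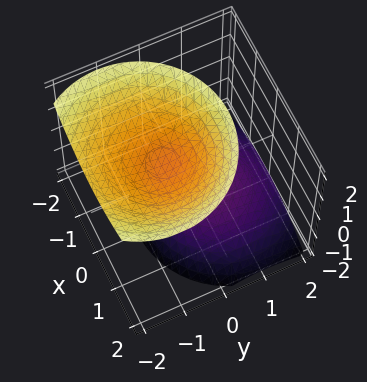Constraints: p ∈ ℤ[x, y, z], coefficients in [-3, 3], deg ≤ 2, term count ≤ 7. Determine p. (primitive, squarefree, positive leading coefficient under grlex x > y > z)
x^2 + y^2 + y*z - z^2 + 1

1. There are 2 components. Treating them together as one polynomial.
2. The degree is 2 — the shape is more complex than any degree-1 surface.
3. From the axis intercepts and sections: the z-axis gridline crossings are at z ∈ {-1, 1}; it misses every integer gridline on the y-axis; it misses every integer gridline on the x-axis.
4. Putting this together gives p.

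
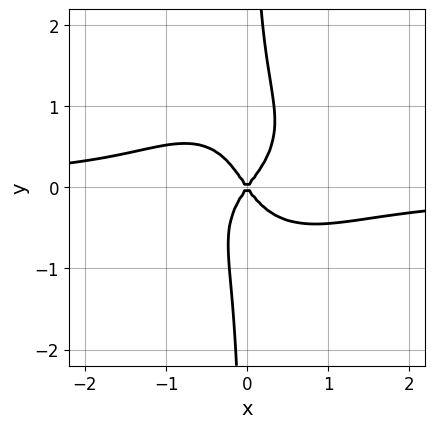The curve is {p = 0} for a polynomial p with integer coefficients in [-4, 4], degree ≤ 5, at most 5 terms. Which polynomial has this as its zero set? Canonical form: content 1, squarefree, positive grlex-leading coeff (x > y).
3*x^3*y + 3*x*y^3 - x*y^2 + 2*x^2 - y^2

1. Degree: a generic line meets the curve in up to 4 points, so deg p = 4.
2. From the visible intercepts: it meets the x-axis at x = 0 (among the integer gridlines); it meets the y-axis at y = 0 (among the integer gridlines).
3. Matching integer coefficients to the picture gives p.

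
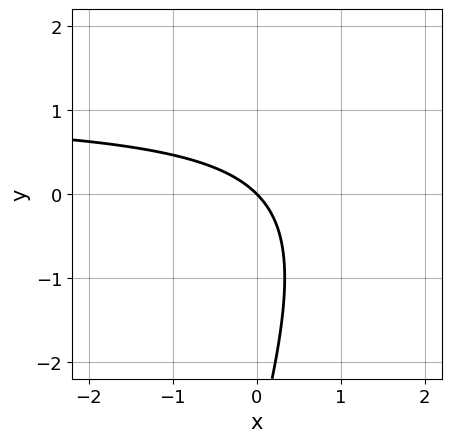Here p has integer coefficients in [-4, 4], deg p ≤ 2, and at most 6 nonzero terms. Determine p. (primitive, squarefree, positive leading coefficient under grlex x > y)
3*x*y - y^2 - 3*x - 3*y

First, degree: a generic line meets the curve in up to 2 points, so deg p = 2.
Next, observable constraints: one y-axis crossing is at y = 0; it crosses the x-axis at the gridline x = 0.
Finally, putting this together gives p.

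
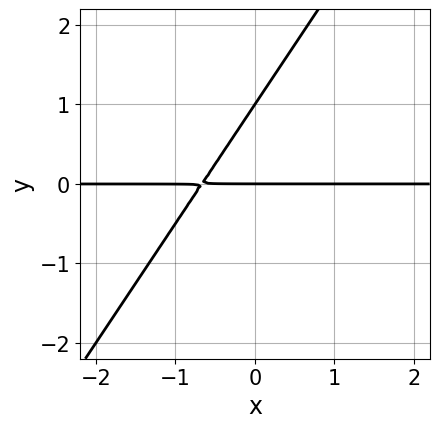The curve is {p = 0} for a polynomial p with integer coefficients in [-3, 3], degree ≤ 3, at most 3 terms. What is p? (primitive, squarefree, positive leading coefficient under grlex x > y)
(a) Degree: no degree-1 curve has this shape, so deg p = 2.
(b) Observable constraints: every point of the x-axis in the box is on the curve; the y-axis gridline crossings are at y ∈ {0, 1}.
(c) The integer polynomial consistent with all of this is the stated p.

3*x*y - 2*y^2 + 2*y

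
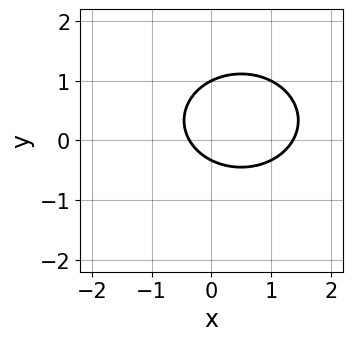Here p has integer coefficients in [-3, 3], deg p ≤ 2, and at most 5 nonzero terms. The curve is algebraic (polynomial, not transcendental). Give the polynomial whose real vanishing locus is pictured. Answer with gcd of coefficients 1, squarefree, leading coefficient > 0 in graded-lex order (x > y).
2*x^2 + 3*y^2 - 2*x - 2*y - 1

(a) The degree is 2 — no degree-1 curve has this shape.
(b) Observable constraints: one y-axis crossing is at y = 1.
(c) Assembling these constraints gives the stated polynomial.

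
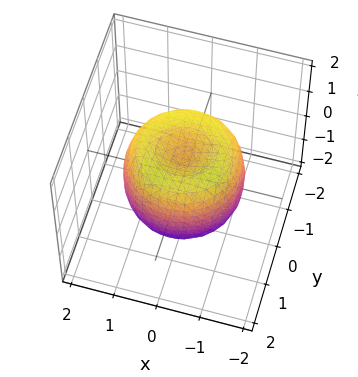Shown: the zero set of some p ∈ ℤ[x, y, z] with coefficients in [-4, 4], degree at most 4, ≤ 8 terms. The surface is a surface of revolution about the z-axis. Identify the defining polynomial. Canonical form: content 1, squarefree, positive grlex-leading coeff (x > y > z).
2*x^4 + 4*x^2*y^2 + 2*y^4 - 3*x^2 - 3*y^2 + 2*z^2 - 1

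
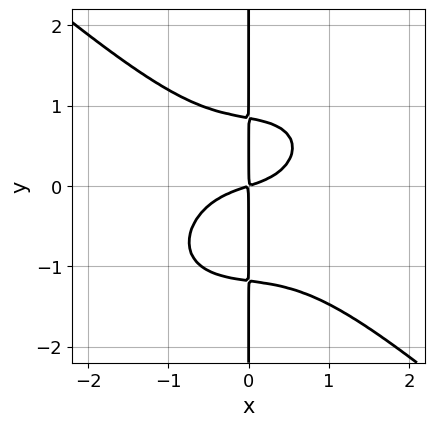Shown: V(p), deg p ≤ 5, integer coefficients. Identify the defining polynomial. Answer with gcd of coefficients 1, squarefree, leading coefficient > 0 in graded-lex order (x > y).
(a) deg p = 4. A generic line meets the curve in up to 4 points.
(b) Reading off the gridlines: the visible y-axis segment lies entirely on the curve.
(c) Together with the visible shape, these determine p as stated.

2*x^4 + 3*x*y^3 + x*y^2 + x^2 - 3*x*y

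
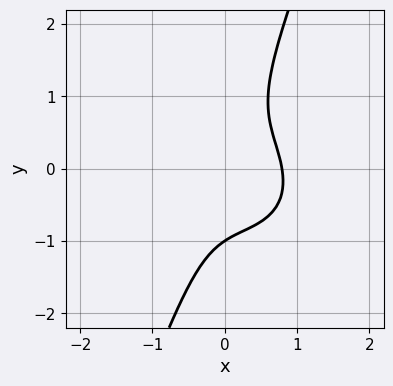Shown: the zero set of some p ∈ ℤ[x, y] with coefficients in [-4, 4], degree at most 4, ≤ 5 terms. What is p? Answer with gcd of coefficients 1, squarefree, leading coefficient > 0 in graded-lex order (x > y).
1. Degree: a generic line meets the curve in up to 3 points, so deg p = 3.
2. From the axis intercepts and sections: it meets the y-axis at y = -1 (among the integer gridlines).
3. The integer polynomial consistent with all of this is the stated p.

2*x^3 + x^2*y + 2*x*y^2 - y^3 - 1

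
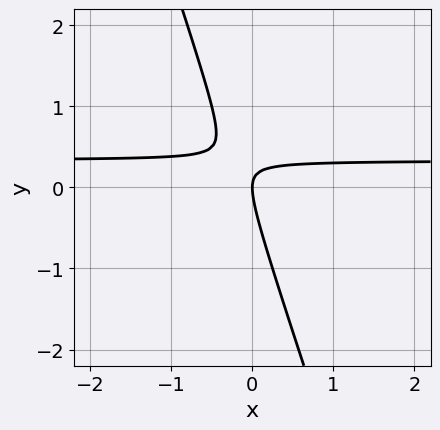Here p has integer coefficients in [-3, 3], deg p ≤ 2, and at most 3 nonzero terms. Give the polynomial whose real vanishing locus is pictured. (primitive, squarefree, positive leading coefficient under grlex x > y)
First, the degree is 2 — the shape is more complex than any degree-1 curve.
Next, from the visible intercepts: it crosses the y-axis at the gridline y = 0; it meets the x-axis at x = 0 (among the integer gridlines).
Finally, assembling these constraints gives the stated polynomial.

3*x*y + y^2 - x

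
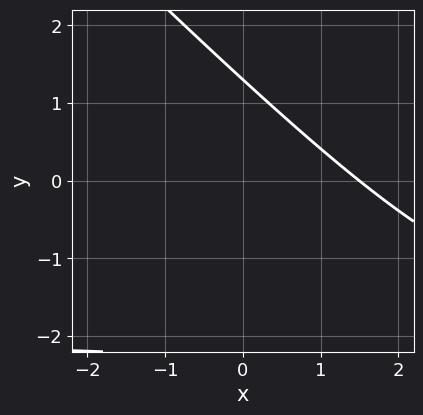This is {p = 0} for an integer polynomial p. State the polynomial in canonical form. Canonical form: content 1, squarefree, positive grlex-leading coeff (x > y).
x*y + y^2 + 2*x + y - 3

1. deg p = 2.
2. Matching integer coefficients to the picture gives p.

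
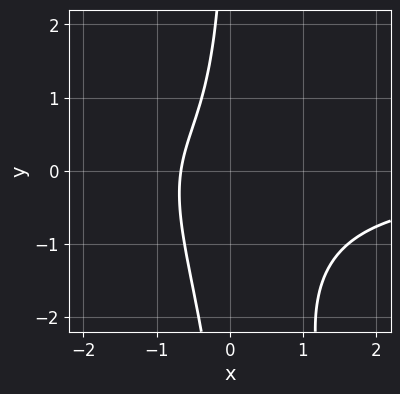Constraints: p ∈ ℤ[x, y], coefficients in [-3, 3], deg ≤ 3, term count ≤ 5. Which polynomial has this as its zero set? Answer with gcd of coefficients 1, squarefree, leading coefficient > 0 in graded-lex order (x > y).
2*x^2*y + x*y^2 + 2*x*y + 3*x + 2

First, the degree is 3 — a generic line meets the curve in up to 3 points.
Next, from the axis intercepts and sections: the curve avoids every integer y-axis point in the box.
Finally, matching integer coefficients to the picture gives p.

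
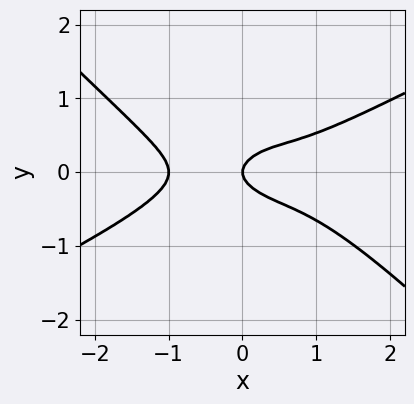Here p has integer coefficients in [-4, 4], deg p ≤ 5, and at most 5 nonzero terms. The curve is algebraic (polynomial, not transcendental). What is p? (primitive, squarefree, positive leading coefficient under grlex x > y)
1. deg p = 4.
2. Observable constraints: the x-axis gridline crossings are at x ∈ {-1, 0}; it meets the y-axis at y = 0 (among the integer gridlines).
3. Assembling these constraints gives the stated polynomial.

x^4 - 3*x^2*y^2 - 2*x*y^3 - 3*y^2 + x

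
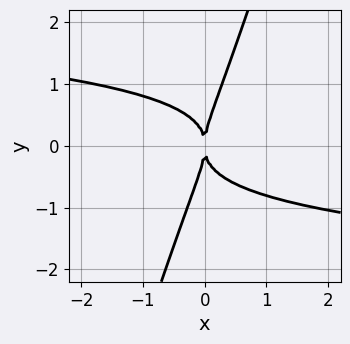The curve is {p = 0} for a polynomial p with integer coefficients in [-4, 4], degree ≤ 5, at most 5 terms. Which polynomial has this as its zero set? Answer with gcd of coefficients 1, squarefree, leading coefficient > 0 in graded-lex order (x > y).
(a) Degree: no degree-3 curve has this shape, so deg p = 4.
(b) Reading off the gridlines: it crosses the y-axis at the gridline y = 0; one x-axis crossing is at x = 0.
(c) Solving for integer coefficients yields p as stated.

3*x*y^3 - y^4 + 2*x^2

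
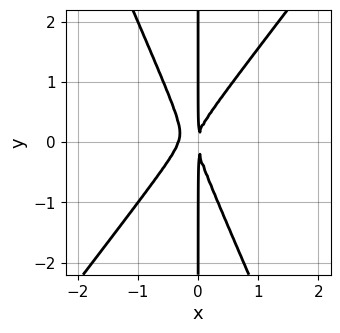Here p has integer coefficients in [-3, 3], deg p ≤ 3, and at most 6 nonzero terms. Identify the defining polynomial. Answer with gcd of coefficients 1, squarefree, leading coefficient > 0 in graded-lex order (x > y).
First, deg p = 3. The shape is more complex than any degree-2 curve.
Then, from the axis intercepts and sections: every point of the y-axis in the box is on the curve.
Finally, putting this together gives p.

3*x^3 - x^2*y - x*y^2 + x^2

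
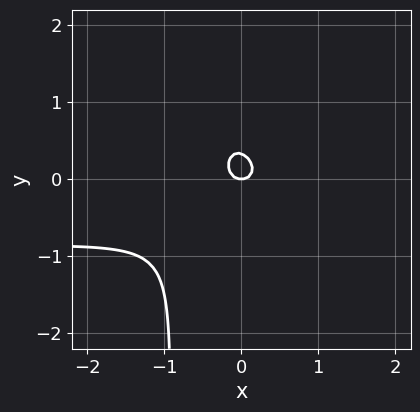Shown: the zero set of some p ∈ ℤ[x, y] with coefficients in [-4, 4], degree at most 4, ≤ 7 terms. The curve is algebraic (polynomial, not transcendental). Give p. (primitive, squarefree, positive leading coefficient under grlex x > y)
1. The degree is 3 — the shape is more complex than any degree-2 curve.
2. From the visible intercepts: it meets the y-axis at y = 0 (among the integer gridlines); it meets the x-axis at x = 0 (among the integer gridlines).
3. Together with the visible shape, these determine p as stated.

3*x^2*y + 3*x*y^2 + 3*x^2 + 3*y^2 - y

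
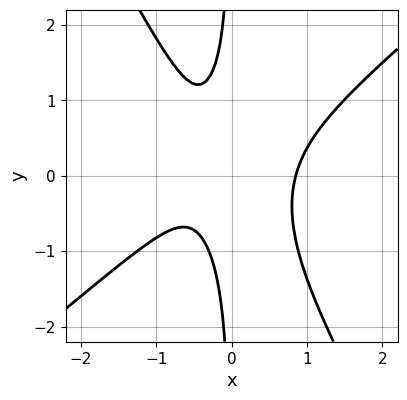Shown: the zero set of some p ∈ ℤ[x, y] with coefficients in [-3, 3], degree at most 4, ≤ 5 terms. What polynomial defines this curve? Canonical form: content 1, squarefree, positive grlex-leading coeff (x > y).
3*x^3 - 2*x^2*y - 2*x*y^2 - x - 1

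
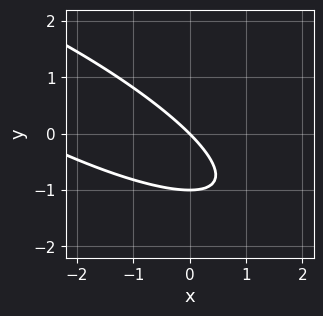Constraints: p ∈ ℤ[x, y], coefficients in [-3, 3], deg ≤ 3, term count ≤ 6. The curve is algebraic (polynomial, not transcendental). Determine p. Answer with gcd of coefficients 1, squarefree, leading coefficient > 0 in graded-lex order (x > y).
x^2 + 3*x*y + 3*y^2 + 3*x + 3*y

First, deg p = 2. The shape is more complex than any degree-1 curve.
Then, from the axis intercepts and sections: among the integer gridlines, it crosses the y-axis at y ∈ {-1, 0}; one x-axis crossing is at x = 0.
Finally, assembling these constraints gives the stated polynomial.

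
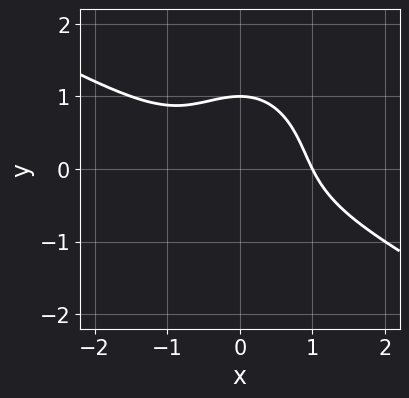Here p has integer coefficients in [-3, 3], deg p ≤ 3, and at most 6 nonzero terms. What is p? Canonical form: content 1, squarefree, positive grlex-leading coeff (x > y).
2*x^3 + 3*x^2*y + 2*y^3 - 2

(a) The degree is 3 — a generic line meets the curve in up to 3 points.
(b) From the visible intercepts: it crosses the x-axis at the gridline x = 1; one y-axis crossing is at y = 1.
(c) Solving for integer coefficients yields p as stated.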